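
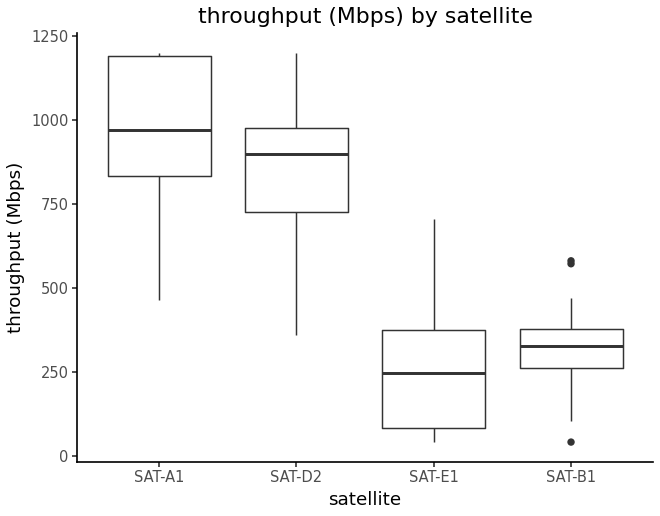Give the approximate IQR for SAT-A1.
≈ 400

Q3 ≈ 1200, Q1 ≈ 800; IQR ≈ 400.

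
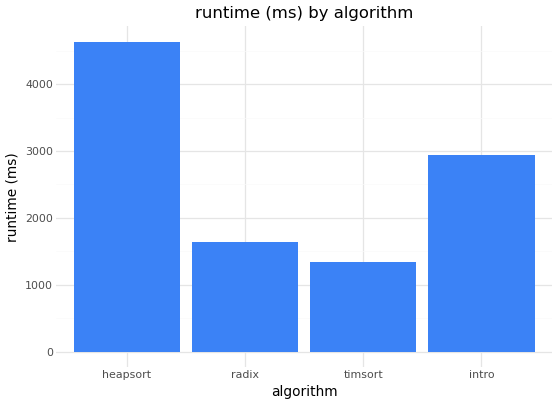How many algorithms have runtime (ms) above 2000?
Above 2000: heapsort, intro.

2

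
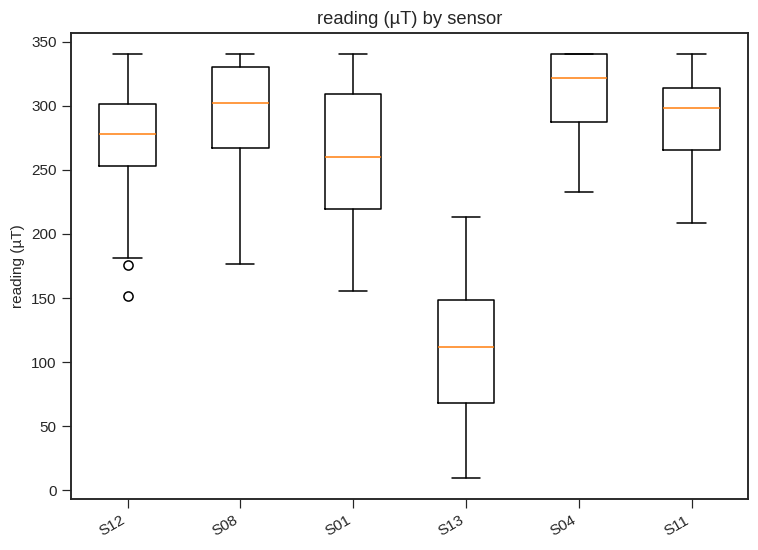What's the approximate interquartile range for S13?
Q3 ≈ 140, Q1 ≈ 60; IQR ≈ 80.

≈ 80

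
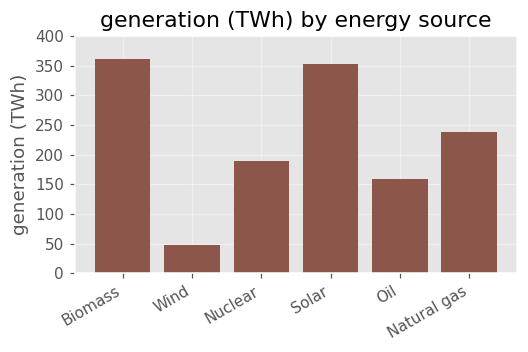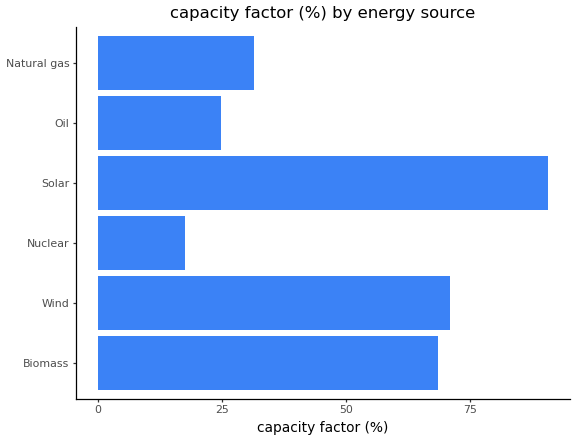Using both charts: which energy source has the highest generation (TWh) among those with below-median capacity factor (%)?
Natural gas

Chart 2 median capacity factor (%) ≈ 50; below-median energy sources: Nuclear, Oil, Natural gas. Among those, Natural gas has the highest generation (TWh) (≈ 250).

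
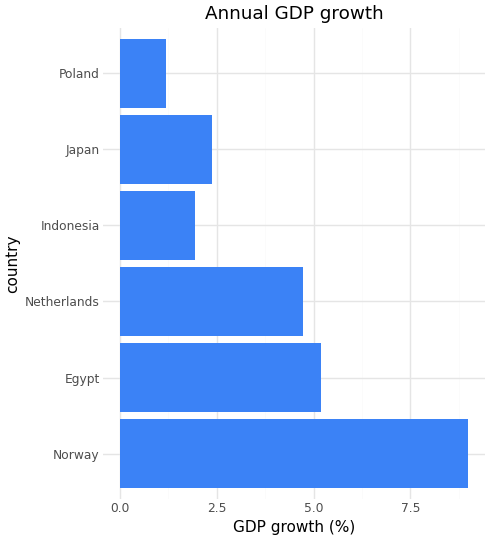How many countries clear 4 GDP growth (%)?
Above 4: Norway, Egypt, Netherlands.

3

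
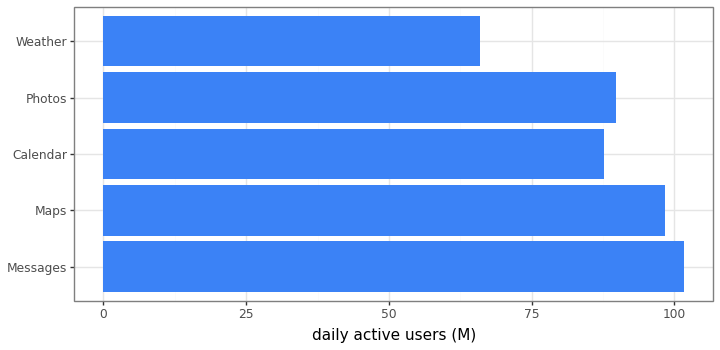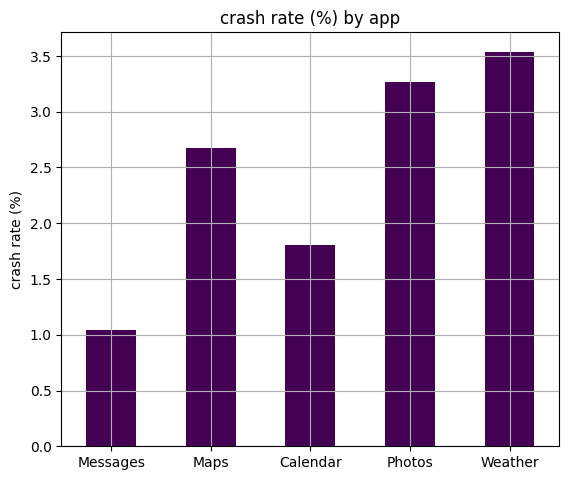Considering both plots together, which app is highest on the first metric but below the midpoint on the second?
Chart 2 median crash rate (%) ≈ 2.5; below-median apps: Messages, Calendar. Among those, Messages has the highest daily active users (M) (≈ 100).

Messages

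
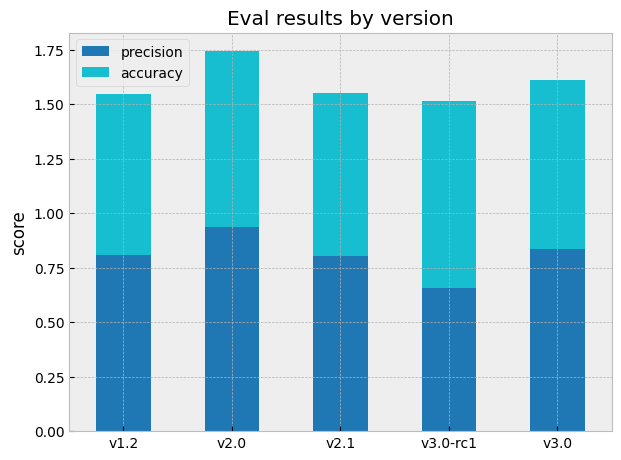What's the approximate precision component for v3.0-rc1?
≈ 0.6

precision top ≈ 0.6, bottom ≈ 0.0; segment ≈ 0.6.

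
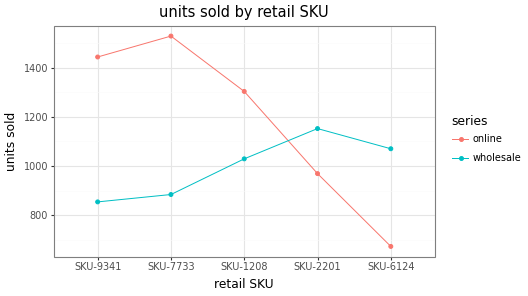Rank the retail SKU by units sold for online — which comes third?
SKU-1208

Top 4 for online: SKU-7733 ≈ 1500, SKU-9341 ≈ 1400, SKU-1208 ≈ 1300, SKU-2201 ≈ 1000.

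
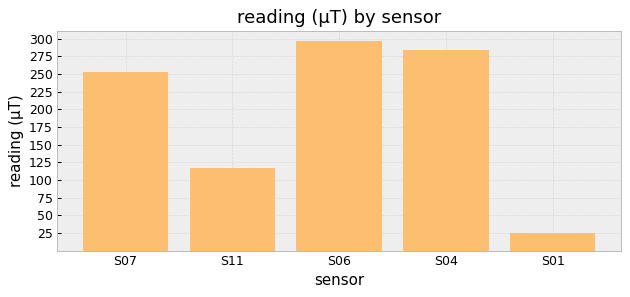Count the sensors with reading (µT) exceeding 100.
Above 100: S07, S11, S06, S04.

4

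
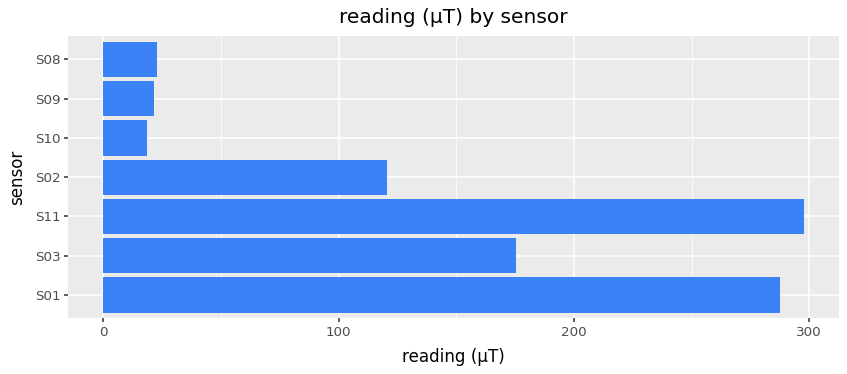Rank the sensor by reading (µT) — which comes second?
Top 3: S11 ≈ 300, S01 ≈ 275, S03 ≈ 175.

S01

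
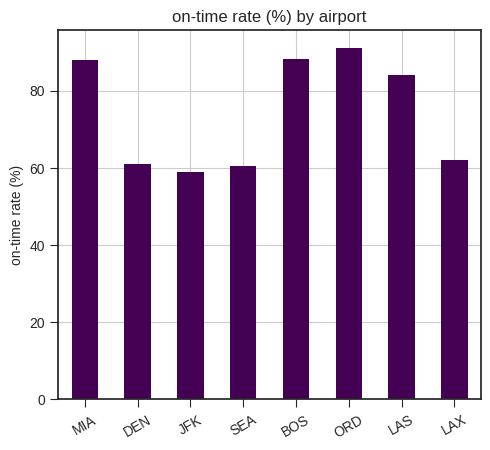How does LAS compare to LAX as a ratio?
≈ 1.33×

LAS ≈ 80, LAX ≈ 60; 80/60 ≈ 1.33.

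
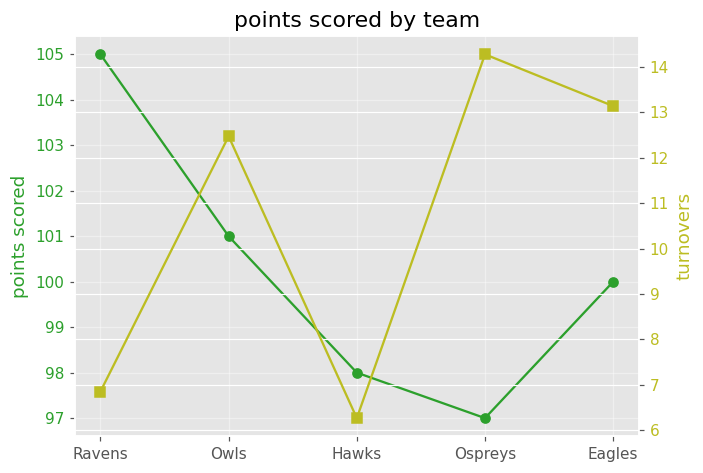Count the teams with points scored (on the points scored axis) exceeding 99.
Above 99: Ravens, Owls, Eagles.

3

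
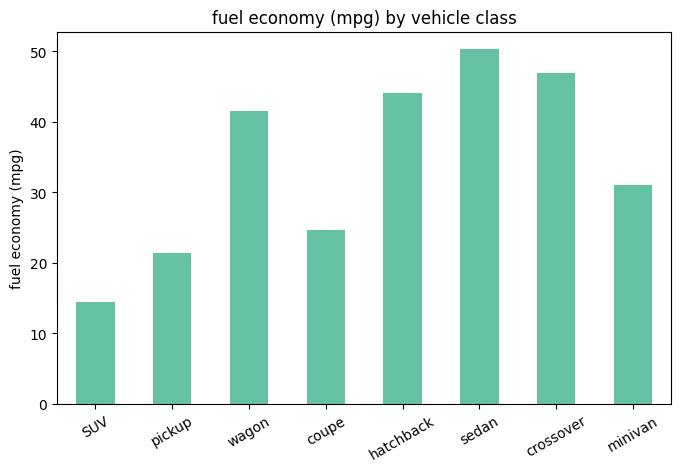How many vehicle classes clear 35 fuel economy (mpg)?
Above 35: wagon, hatchback, sedan, crossover.

4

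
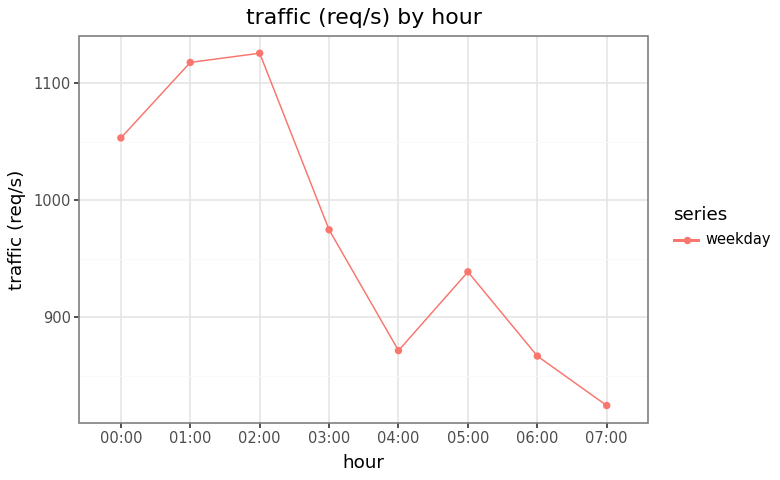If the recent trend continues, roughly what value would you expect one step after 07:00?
≈ 725

Last three: 950, 850, 800 → slope ≈ -75/step → next ≈ 725.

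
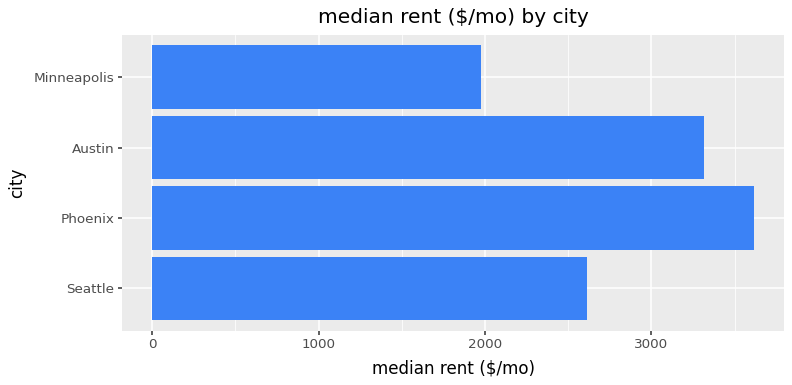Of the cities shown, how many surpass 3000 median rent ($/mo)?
2

Above 3000: Phoenix, Austin.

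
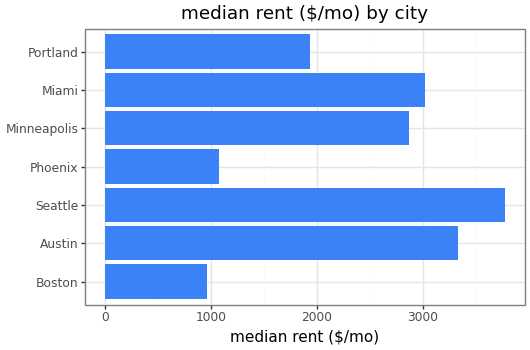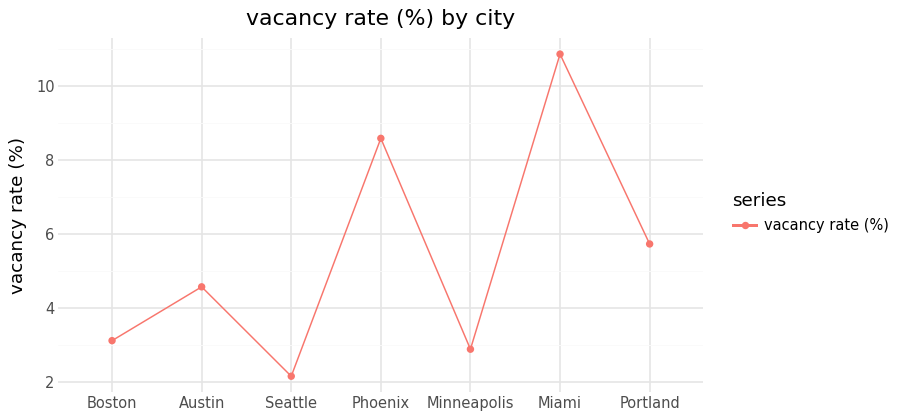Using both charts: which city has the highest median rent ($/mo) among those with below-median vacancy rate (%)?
Seattle

Chart 2 median vacancy rate (%) ≈ 5; below-median cities: Boston, Seattle, Minneapolis. Among those, Seattle has the highest median rent ($/mo) (≈ 4000).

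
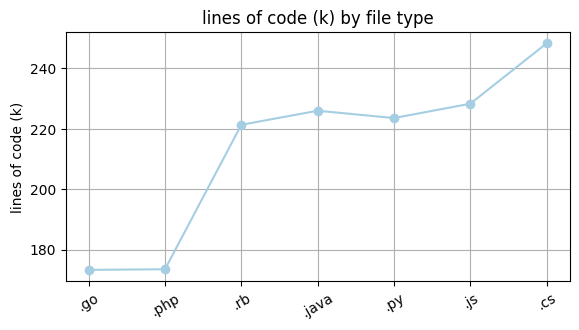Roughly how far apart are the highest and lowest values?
≈ 80

Max .cs ≈ 250, min .go ≈ 170; range ≈ 80.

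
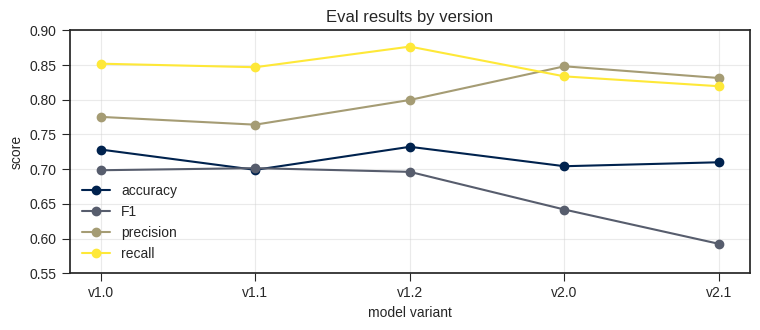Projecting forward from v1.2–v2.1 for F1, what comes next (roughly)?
≈ 0.55

Last three: 0.70, 0.65, 0.60 → slope ≈ -0.05/step → next ≈ 0.55.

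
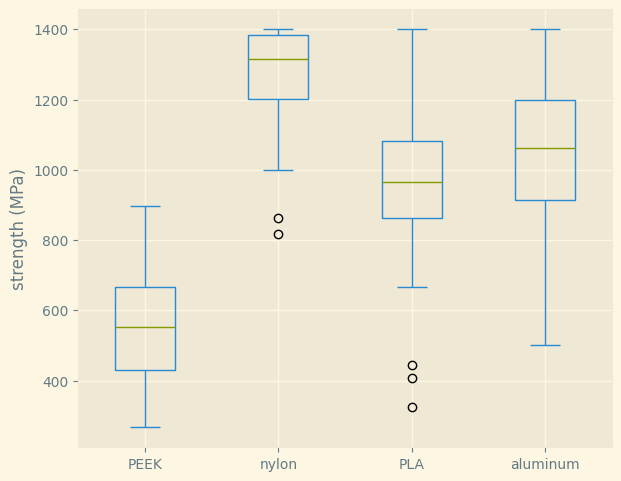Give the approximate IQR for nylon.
≈ 200

Q3 ≈ 1400, Q1 ≈ 1200; IQR ≈ 200.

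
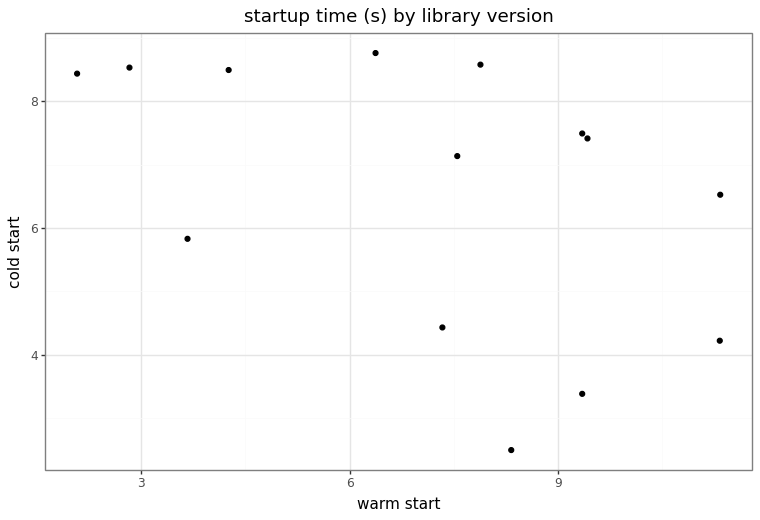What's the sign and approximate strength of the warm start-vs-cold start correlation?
negative, moderate

Points are negatively correlated; moderate (|r| ≈ 0.5).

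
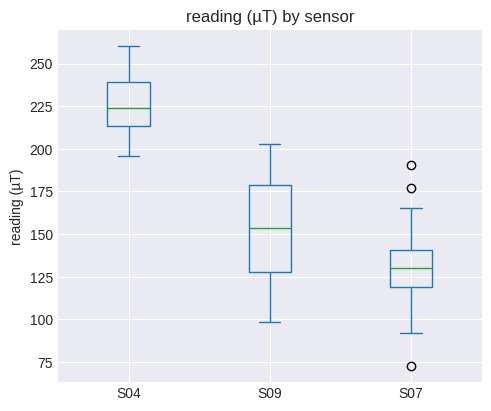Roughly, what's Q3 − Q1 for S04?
Q3 ≈ 240, Q1 ≈ 210; IQR ≈ 30.

≈ 30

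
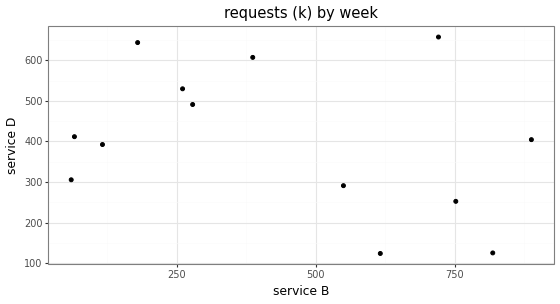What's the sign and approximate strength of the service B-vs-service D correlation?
negative, weak

Points are negatively correlated; weak (|r| ≈ 0.3).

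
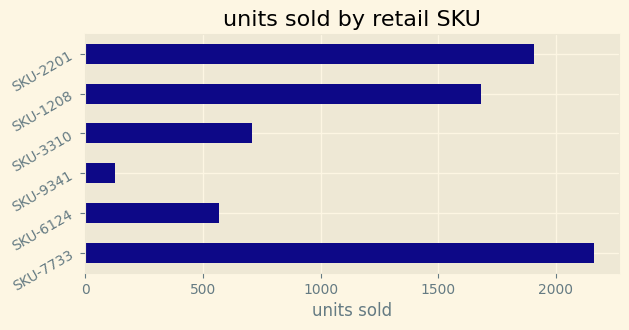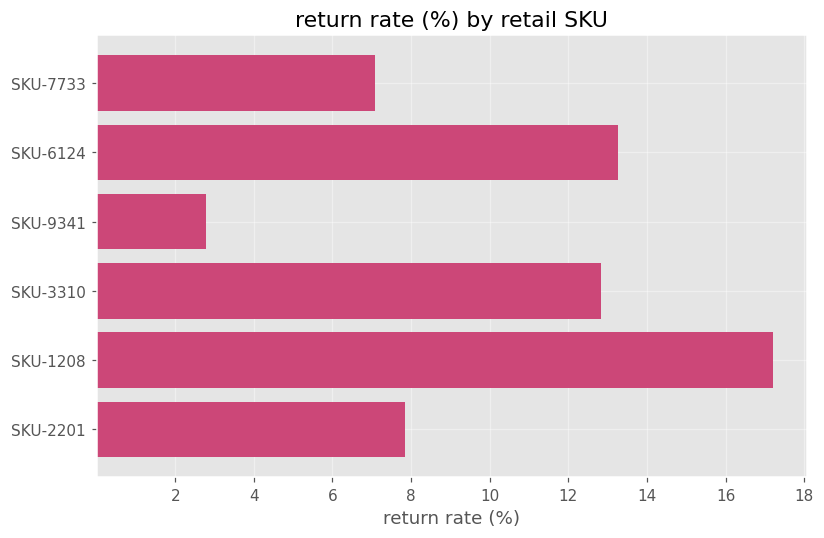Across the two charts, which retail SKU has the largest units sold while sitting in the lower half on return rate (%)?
SKU-7733

Chart 2 median return rate (%) ≈ 10; below-median retail SKUs: SKU-7733, SKU-9341, SKU-2201. Among those, SKU-7733 has the highest units sold (≈ 2200).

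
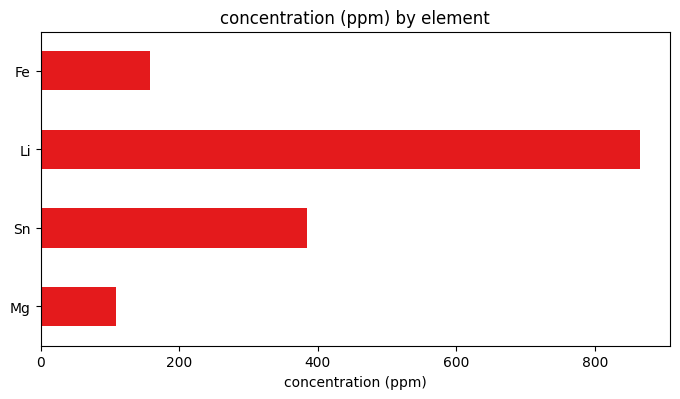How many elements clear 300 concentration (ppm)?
Above 300: Sn, Li.

2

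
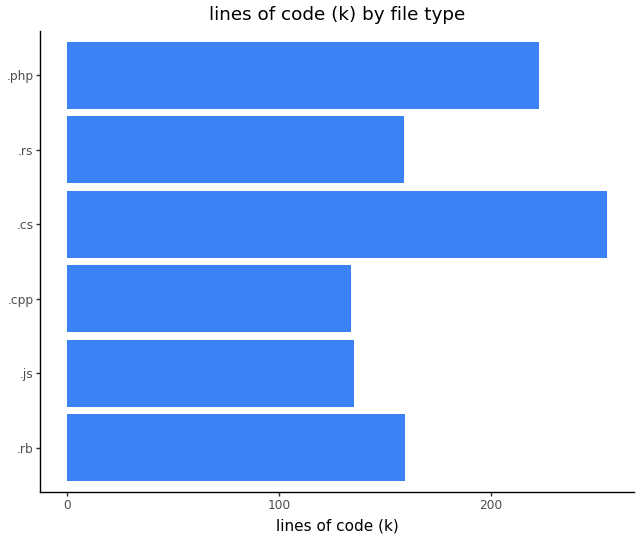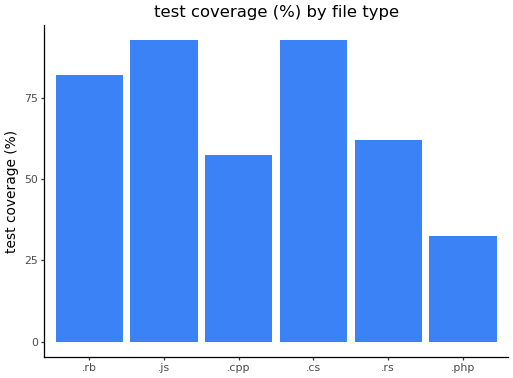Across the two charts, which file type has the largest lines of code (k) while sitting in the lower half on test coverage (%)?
Chart 2 median test coverage (%) ≈ 70; below-median file types: .cpp, .rs, .php. Among those, .php has the highest lines of code (k) (≈ 225).

.php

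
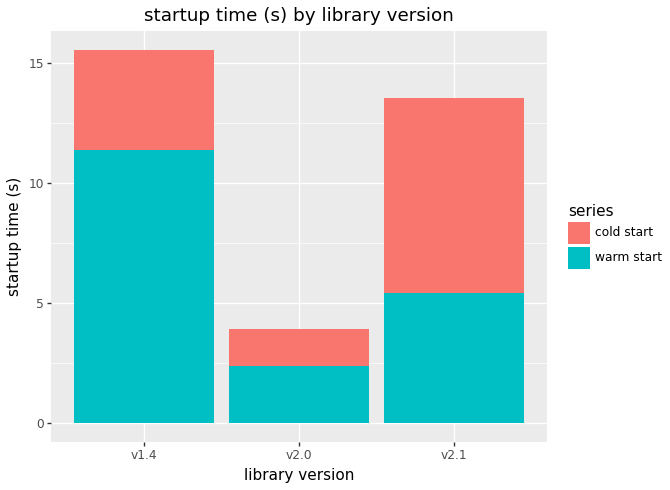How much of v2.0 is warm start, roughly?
warm start top ≈ 2, bottom ≈ 0; segment ≈ 2.

≈ 2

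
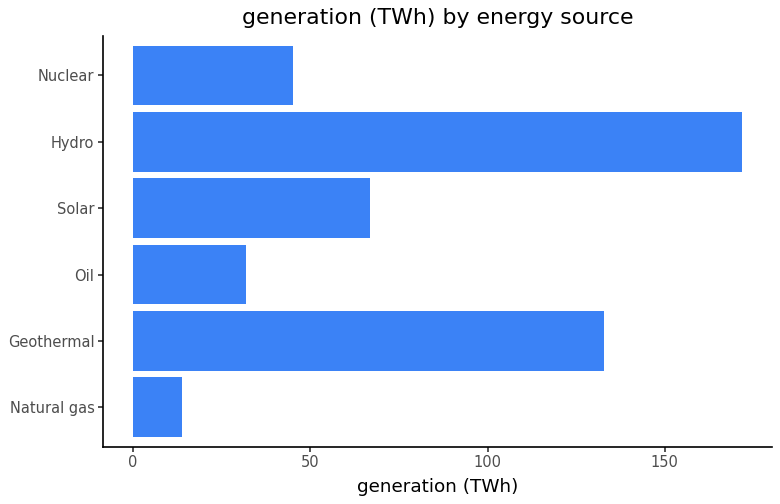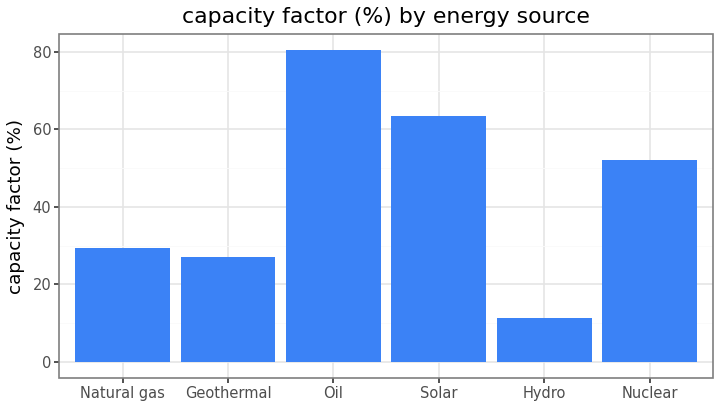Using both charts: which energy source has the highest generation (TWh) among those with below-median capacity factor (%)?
Hydro

Chart 2 median capacity factor (%) ≈ 40; below-median energy sources: Natural gas, Geothermal, Hydro. Among those, Hydro has the highest generation (TWh) (≈ 180).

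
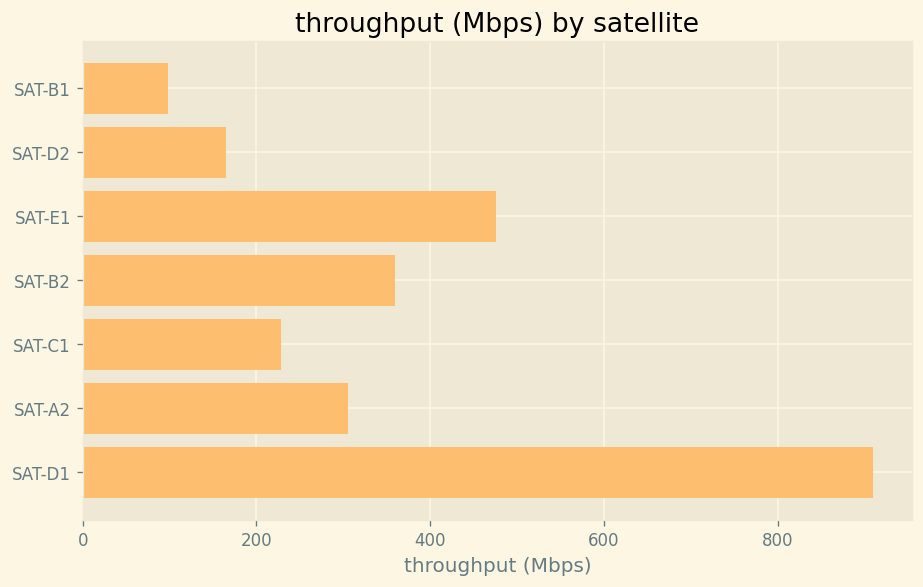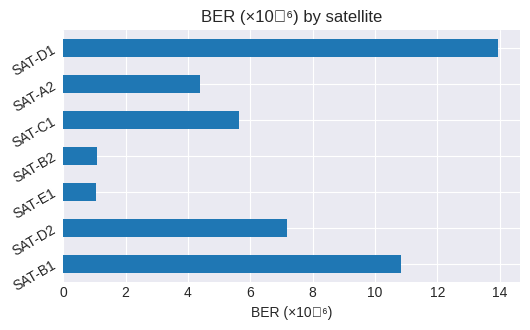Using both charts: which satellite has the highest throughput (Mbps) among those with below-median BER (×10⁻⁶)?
Chart 2 median BER (×10⁻⁶) ≈ 6; below-median satellites: SAT-E1, SAT-B2, SAT-A2. Among those, SAT-E1 has the highest throughput (Mbps) (≈ 500).

SAT-E1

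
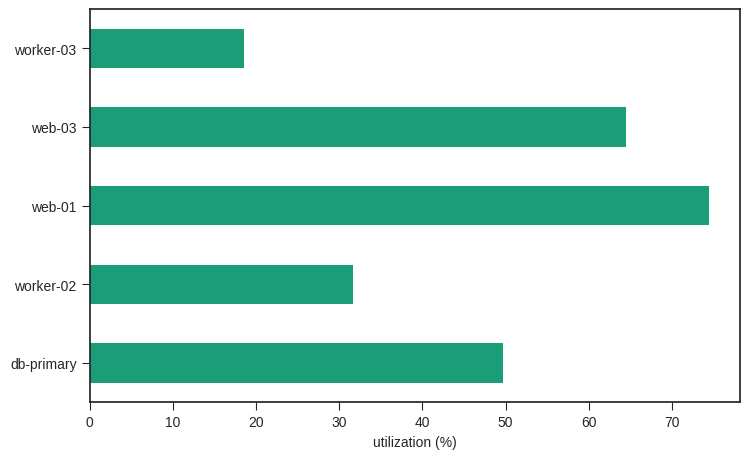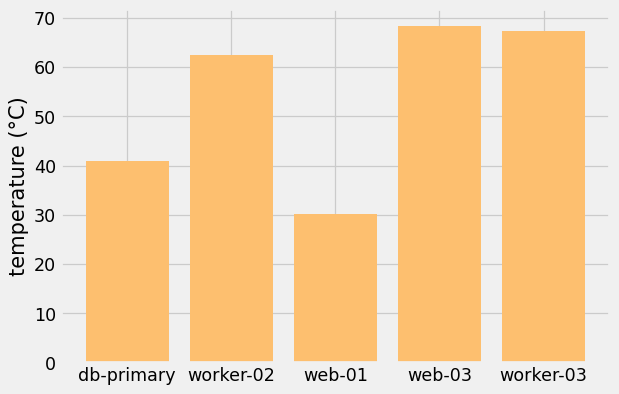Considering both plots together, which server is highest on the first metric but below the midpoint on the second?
Chart 2 median temperature (°C) ≈ 60; below-median servers: db-primary, web-01. Among those, web-01 has the highest utilization (%) (≈ 70).

web-01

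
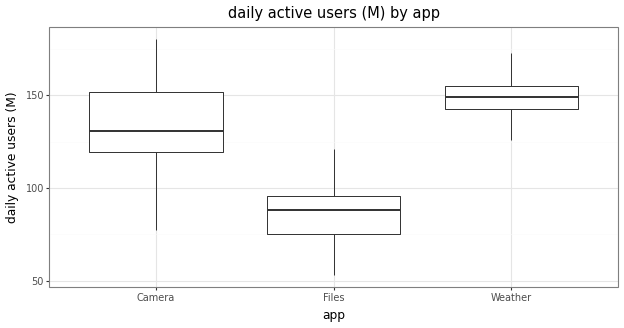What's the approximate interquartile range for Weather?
≈ 10

Q3 ≈ 150, Q1 ≈ 140; IQR ≈ 10.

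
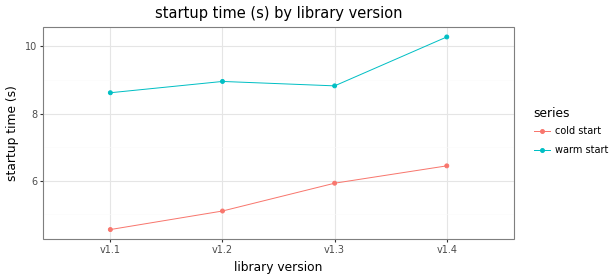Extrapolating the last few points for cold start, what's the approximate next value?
≈ 7.25

Last three: 5.0, 6.0, 6.5 → slope ≈ 0.75/step → next ≈ 7.25.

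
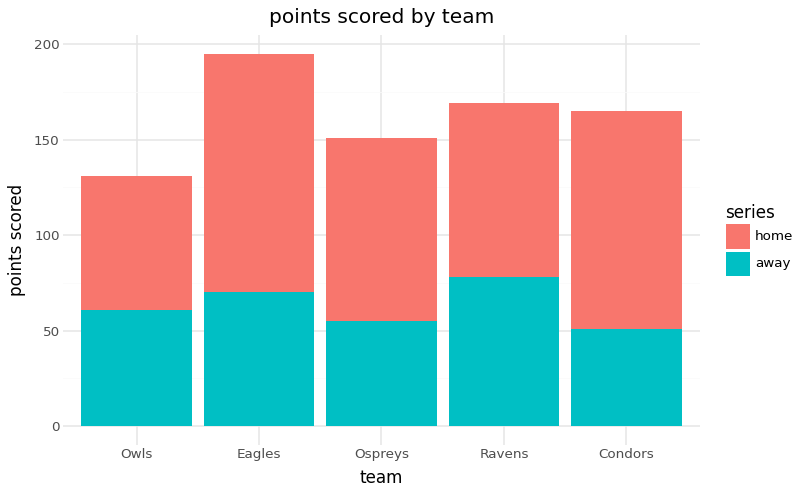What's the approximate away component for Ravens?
≈ 80

away top ≈ 80, bottom ≈ 0; segment ≈ 80.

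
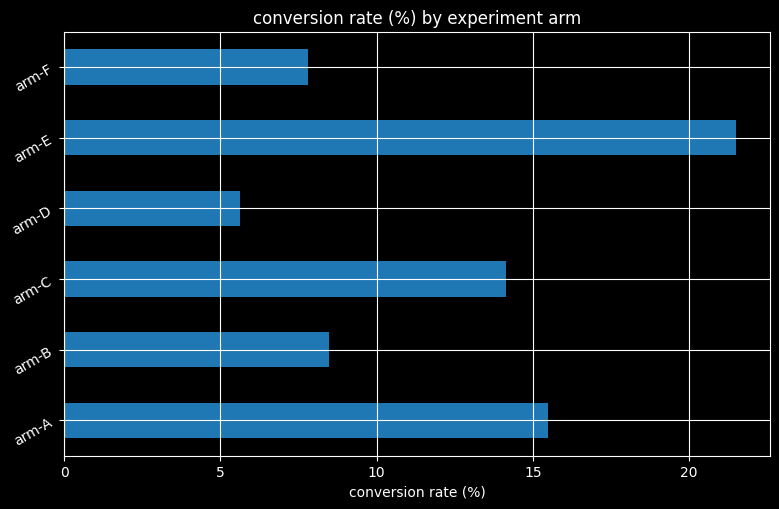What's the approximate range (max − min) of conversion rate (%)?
≈ 16

Max arm-E ≈ 22, min arm-D ≈ 6; range ≈ 16.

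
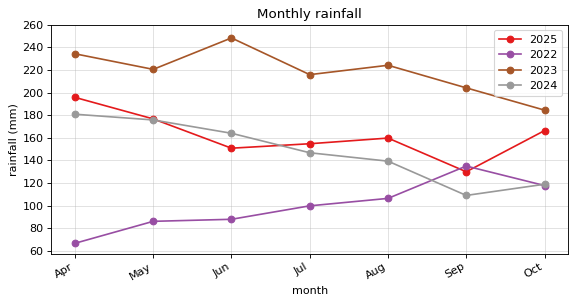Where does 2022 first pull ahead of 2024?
Aug: 2022 ≈ 100 vs 2024 ≈ 140 (not yet); Sep: 2022 ≈ 140 vs 2024 ≈ 100 (first crossover).

Sep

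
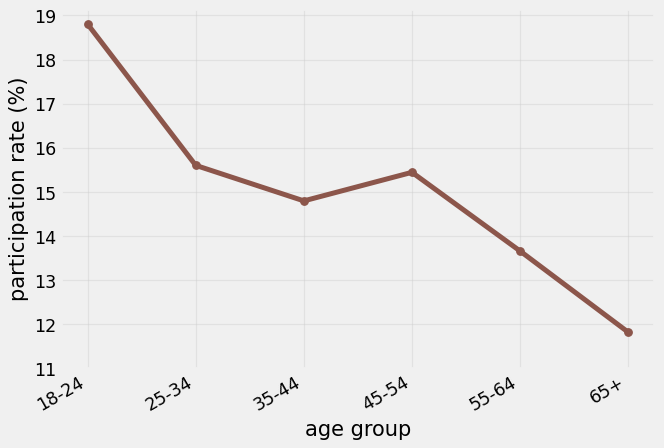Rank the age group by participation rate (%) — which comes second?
Top 3: 18-24 ≈ 19, 25-34 ≈ 16, 45-54 ≈ 15.

25-34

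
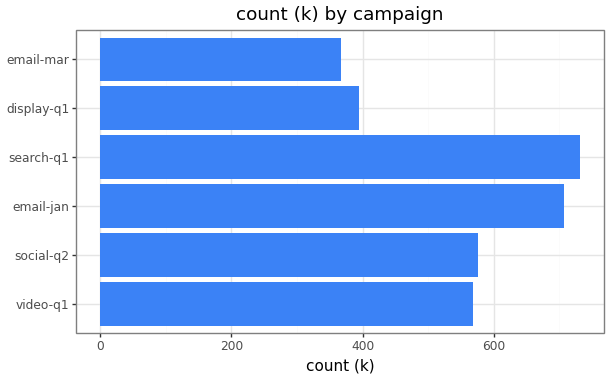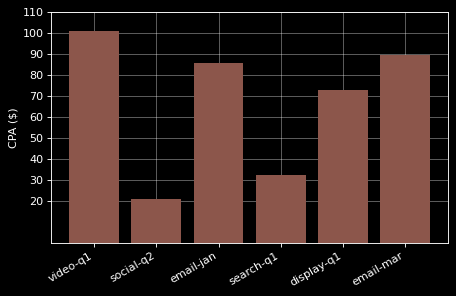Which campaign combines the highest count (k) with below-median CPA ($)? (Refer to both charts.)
Chart 2 median CPA ($) ≈ 80; below-median campaigns: social-q2, search-q1, display-q1. Among those, search-q1 has the highest count (k) (≈ 700).

search-q1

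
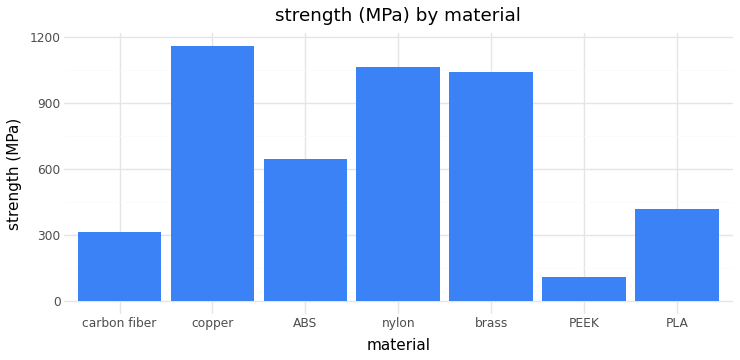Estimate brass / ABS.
≈ 1.67×

brass ≈ 1000, ABS ≈ 600; 1000/600 ≈ 1.67.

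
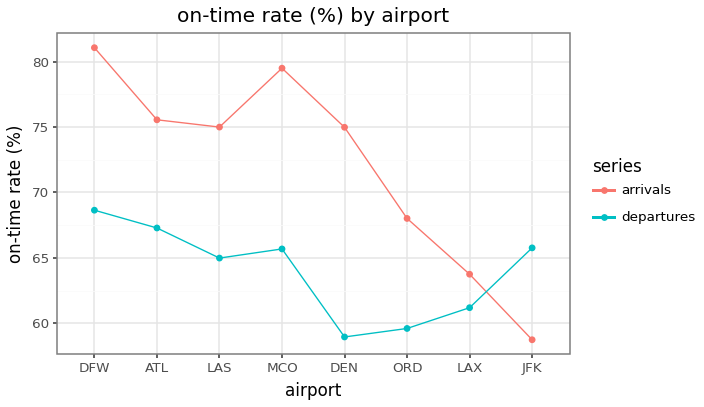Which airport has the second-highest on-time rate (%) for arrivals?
Top 3 for arrivals: DFW ≈ 82, MCO ≈ 80, ATL ≈ 76.

MCO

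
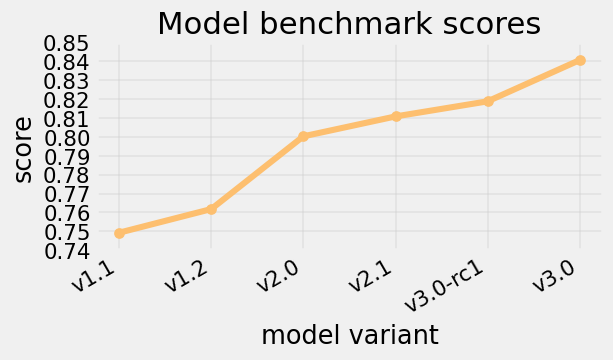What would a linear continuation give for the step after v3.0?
Last three: 0.81, 0.82, 0.84 → slope ≈ 0.015/step → next ≈ 0.855.

≈ 0.855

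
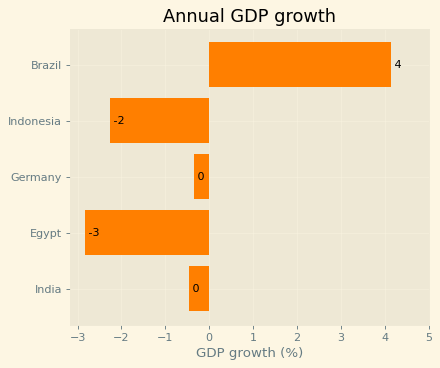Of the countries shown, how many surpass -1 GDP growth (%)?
Above -1: Brazil, Germany, India.

3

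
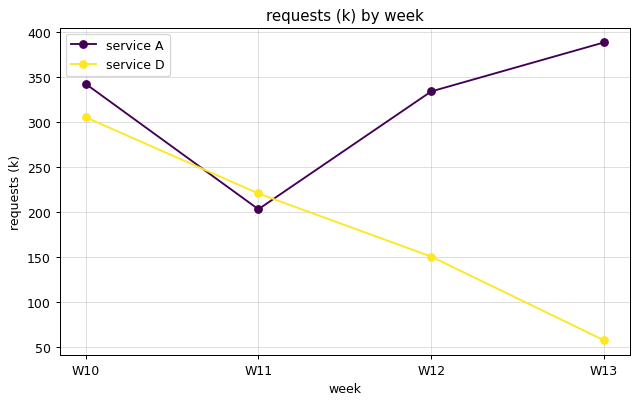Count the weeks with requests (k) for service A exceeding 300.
Above 300: W10, W12, W13.

3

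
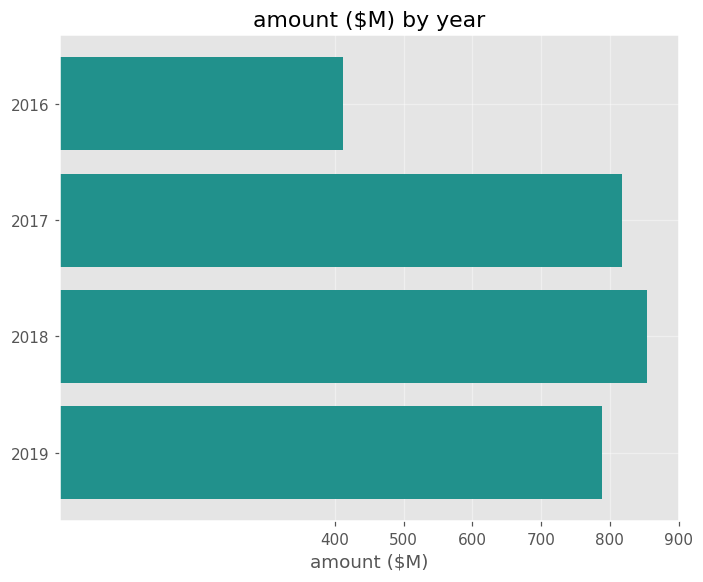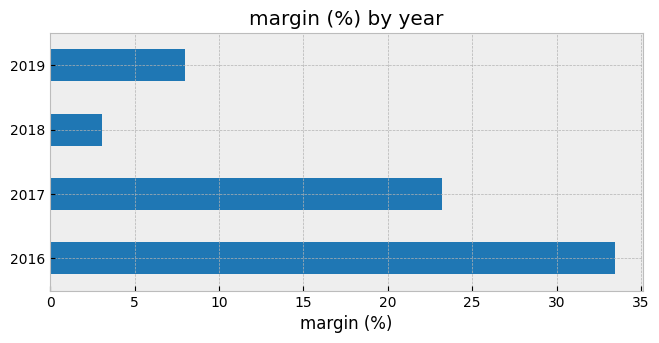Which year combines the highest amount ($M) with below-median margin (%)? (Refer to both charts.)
Chart 2 median margin (%) ≈ 15; below-median years: 2018, 2019. Among those, 2018 has the highest amount ($M) (≈ 900).

2018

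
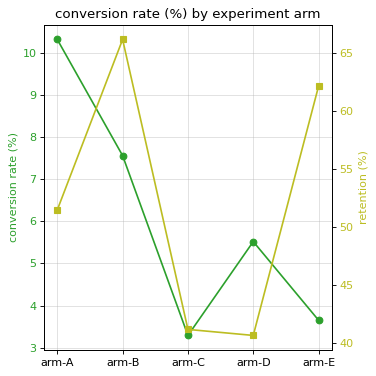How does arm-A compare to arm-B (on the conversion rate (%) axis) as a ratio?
arm-A ≈ 10, arm-B ≈ 8; 10/8 ≈ 1.25.

≈ 1.25×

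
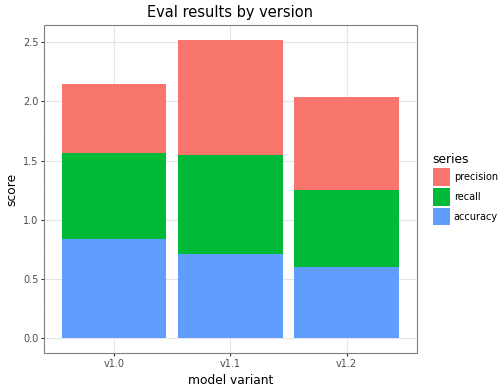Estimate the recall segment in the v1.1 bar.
recall top ≈ 1.5, bottom ≈ 0.5; segment ≈ 1.0.

≈ 1.0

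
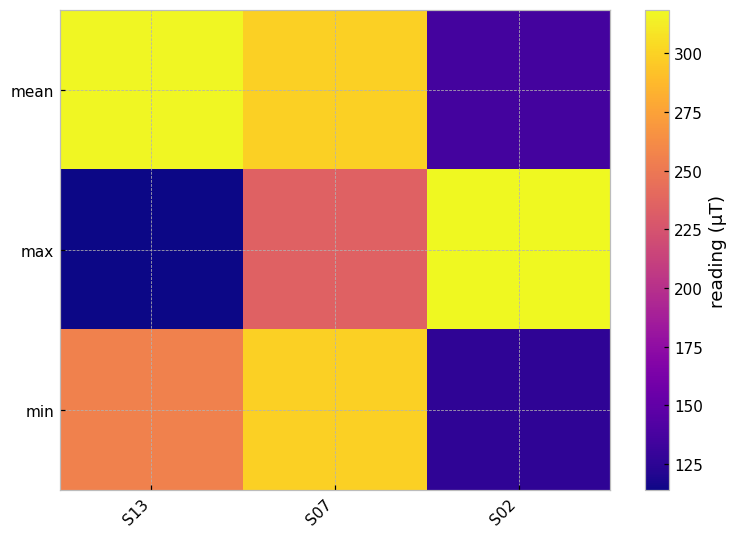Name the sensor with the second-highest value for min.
Top 3 for min: S07 ≈ 300, S13 ≈ 260, S02 ≈ 120.

S13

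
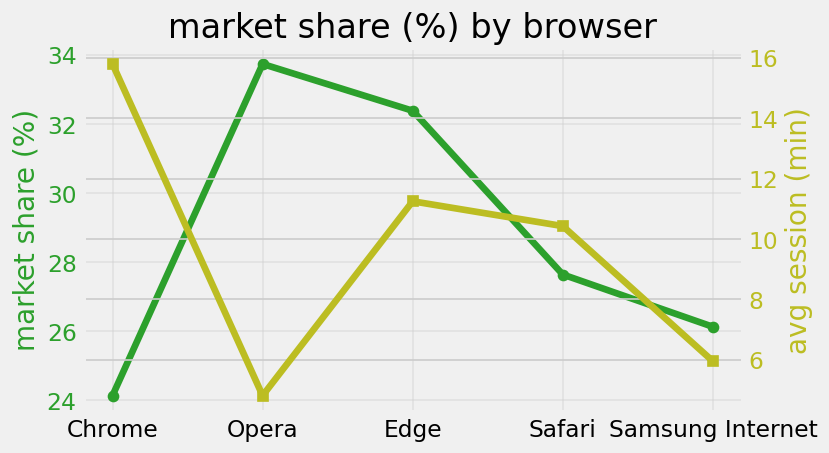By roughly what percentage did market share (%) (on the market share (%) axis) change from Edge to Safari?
≈ -12.5%

Edge ≈ 32, Safari ≈ 28; (28 − 32) / 32 ≈ -12.5%.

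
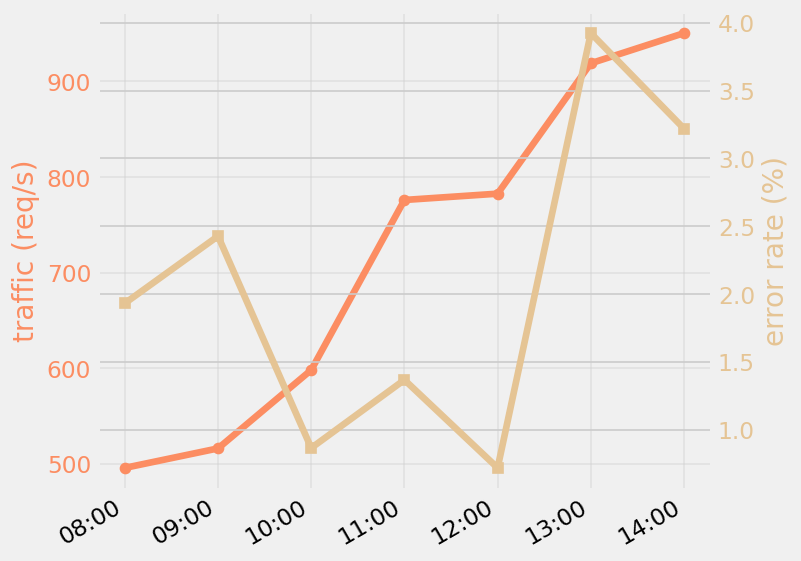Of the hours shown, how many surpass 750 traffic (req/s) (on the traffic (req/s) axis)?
Above 750: 11:00, 12:00, 13:00, 14:00.

4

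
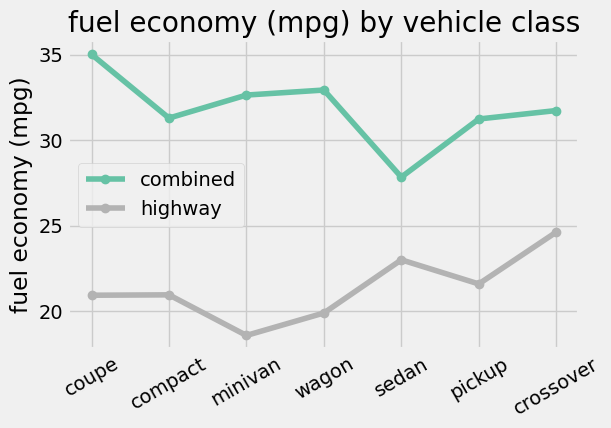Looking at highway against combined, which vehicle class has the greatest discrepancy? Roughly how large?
coupe, ≈ 16 mpg

coupe: highway ≈ 20, combined ≈ 36 → gap ≈ 16. Next-largest (minivan) is only ≈ 14.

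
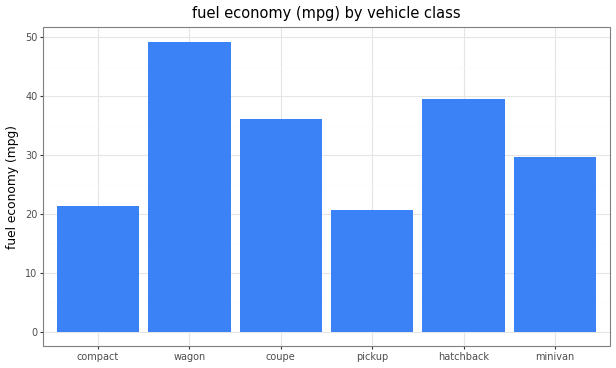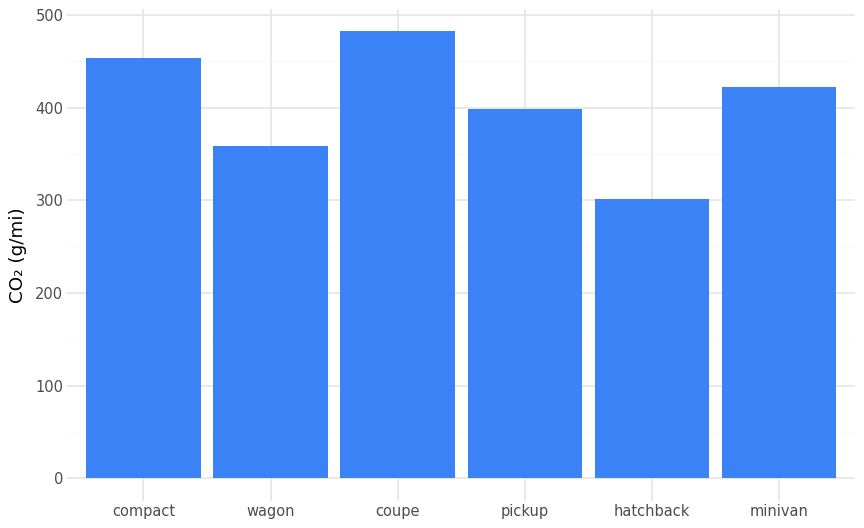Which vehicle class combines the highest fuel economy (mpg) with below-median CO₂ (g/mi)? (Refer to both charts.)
Chart 2 median CO₂ (g/mi) ≈ 400; below-median vehicle classes: wagon, pickup, hatchback. Among those, wagon has the highest fuel economy (mpg) (≈ 50).

wagon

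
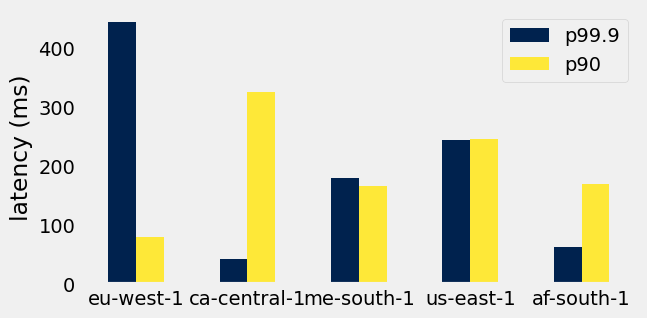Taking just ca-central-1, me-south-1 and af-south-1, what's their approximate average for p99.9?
(50 + 200 + 50) / 3 ≈ 100.

≈ 100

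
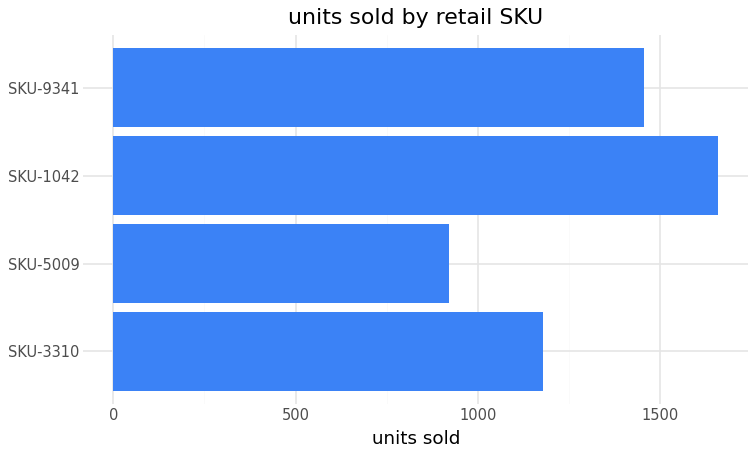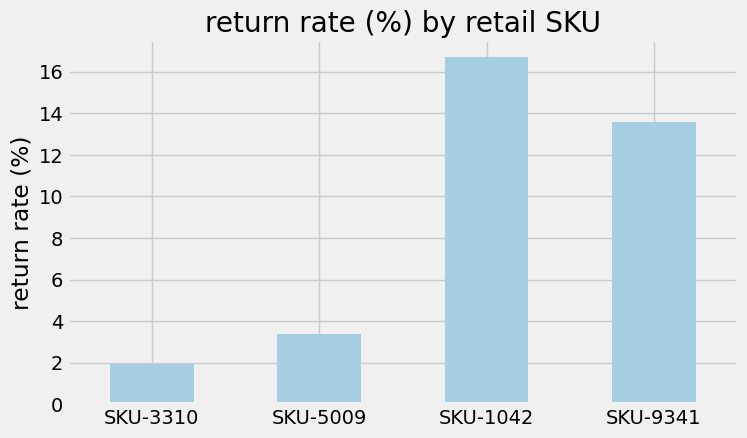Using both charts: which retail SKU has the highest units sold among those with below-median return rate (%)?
Chart 2 median return rate (%) ≈ 8; below-median retail SKUs: SKU-3310, SKU-5009. Among those, SKU-3310 has the highest units sold (≈ 1200).

SKU-3310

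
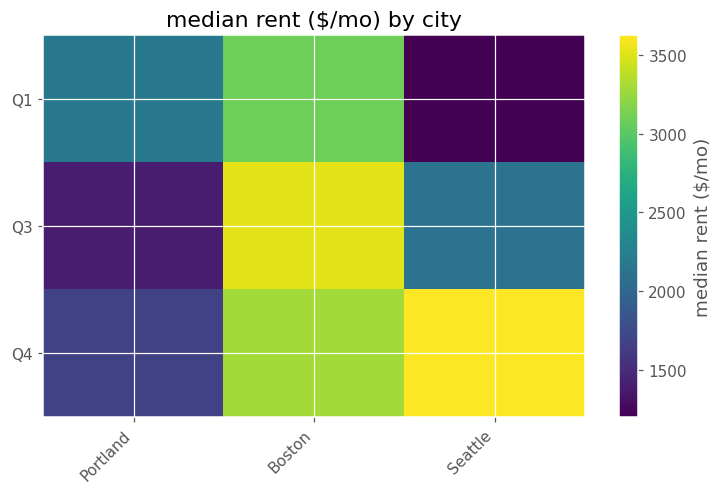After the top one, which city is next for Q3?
Seattle

Top 3 for Q3: Boston ≈ 3500, Seattle ≈ 2000, Portland ≈ 1500.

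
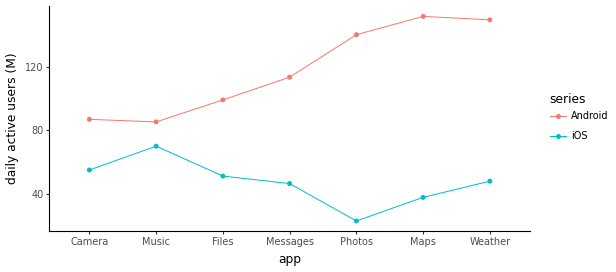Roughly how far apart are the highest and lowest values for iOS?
Max Music ≈ 80, min Photos ≈ 20; range ≈ 60.

≈ 60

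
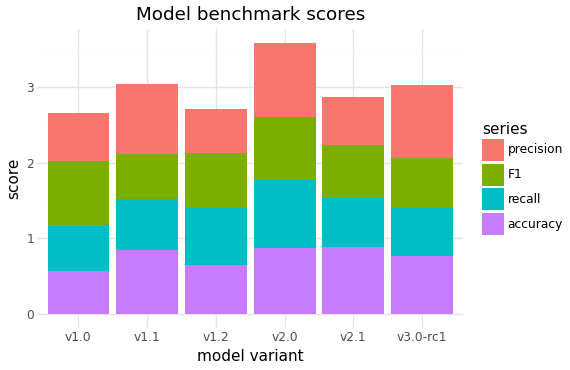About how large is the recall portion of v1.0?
≈ 0.5

recall top ≈ 1.0, bottom ≈ 0.5; segment ≈ 0.5.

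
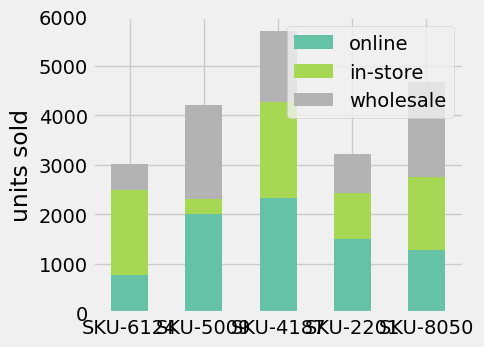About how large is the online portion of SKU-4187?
online top ≈ 2500, bottom ≈ 0; segment ≈ 2500.

≈ 2500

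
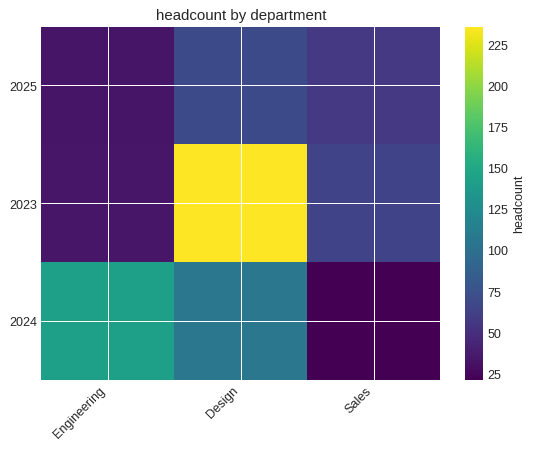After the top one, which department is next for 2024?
Design

Top 3 for 2024: Engineering ≈ 140, Design ≈ 100, Sales ≈ 20.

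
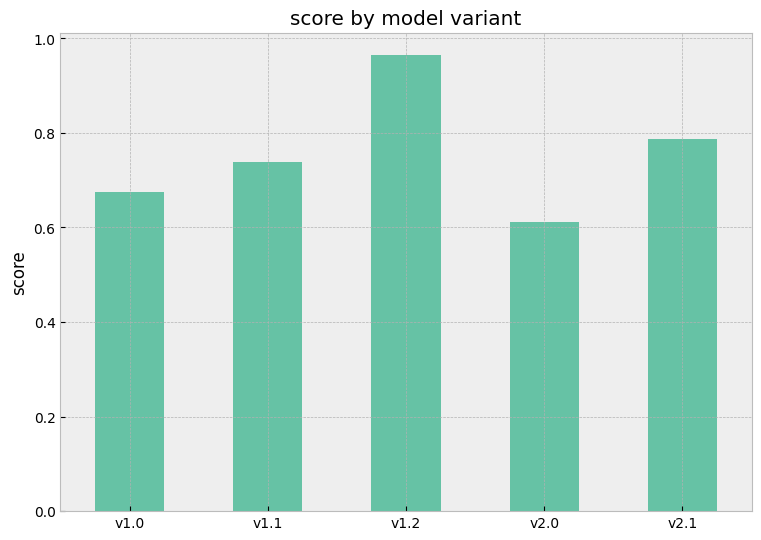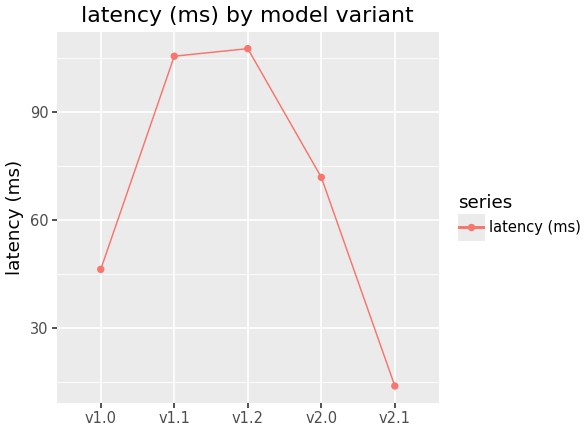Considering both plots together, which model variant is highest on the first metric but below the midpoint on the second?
v2.1

Chart 2 median latency (ms) ≈ 70; below-median model variants: v1.0, v2.1. Among those, v2.1 has the highest score (≈ 0.8).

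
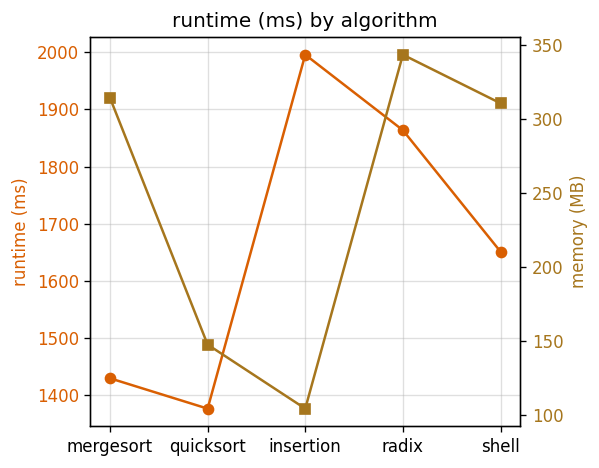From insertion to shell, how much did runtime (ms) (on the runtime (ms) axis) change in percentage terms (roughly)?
≈ -15%

insertion ≈ 2000, shell ≈ 1700; (1700 − 2000) / 2000 ≈ -15%.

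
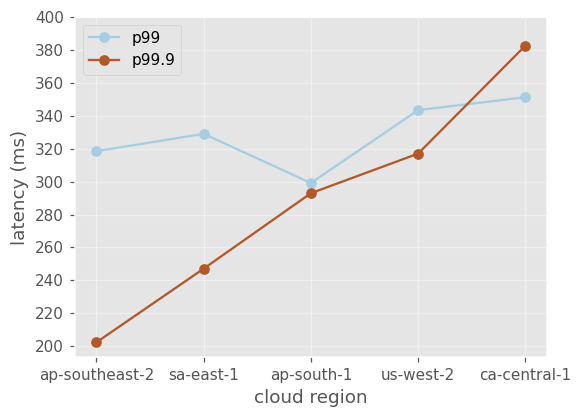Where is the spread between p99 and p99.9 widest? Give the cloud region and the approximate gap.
ap-southeast-2, ≈ 120 ms

ap-southeast-2: p99 ≈ 320, p99.9 ≈ 200 → gap ≈ 120. Next-largest (sa-east-1) is only ≈ 80.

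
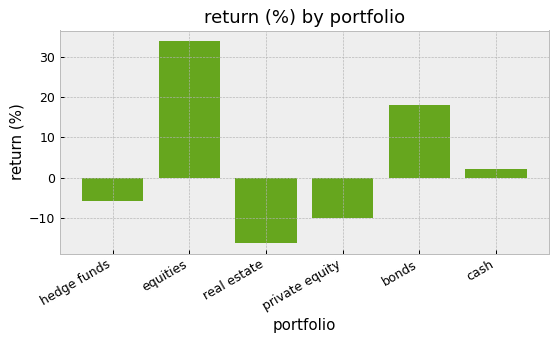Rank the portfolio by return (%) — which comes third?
Top 4: equities ≈ 35, bonds ≈ 20, cash ≈ 0, hedge funds ≈ -5.

cash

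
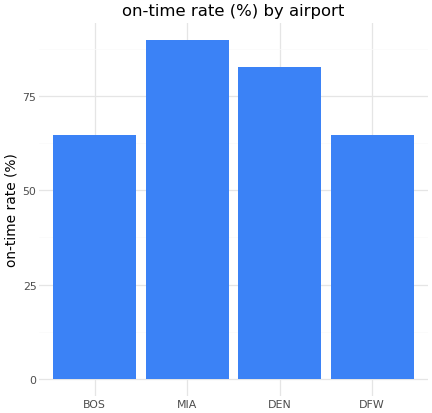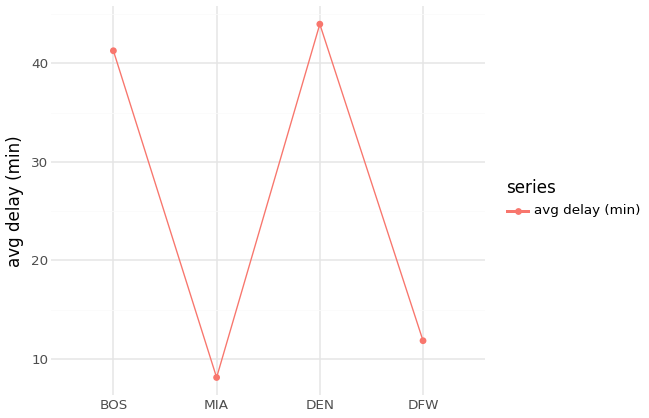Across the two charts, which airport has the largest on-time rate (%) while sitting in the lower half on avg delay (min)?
Chart 2 median avg delay (min) ≈ 25; below-median airports: MIA, DFW. Among those, MIA has the highest on-time rate (%) (≈ 90).

MIA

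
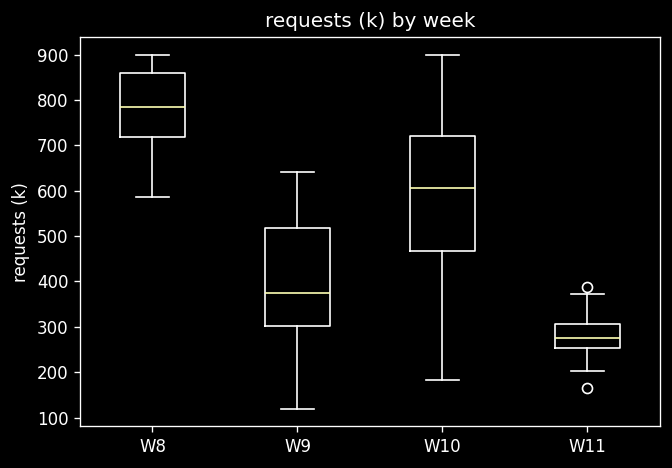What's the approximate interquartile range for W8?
≈ 150

Q3 ≈ 850, Q1 ≈ 700; IQR ≈ 150.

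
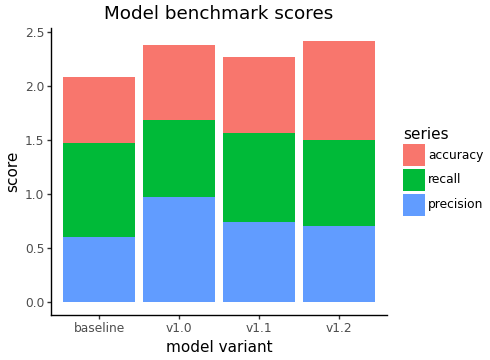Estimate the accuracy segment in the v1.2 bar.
accuracy top ≈ 2.5, bottom ≈ 1.5; segment ≈ 1.0.

≈ 1.0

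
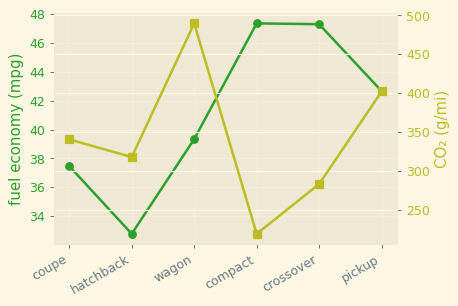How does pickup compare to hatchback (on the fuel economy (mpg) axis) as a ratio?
≈ 1.31×

pickup ≈ 42, hatchback ≈ 32; 42/32 ≈ 1.31.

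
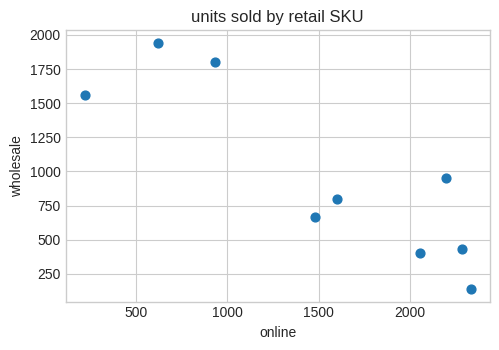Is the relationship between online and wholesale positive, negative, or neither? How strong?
Points are negatively correlated; strong (|r| ≈ 0.9).

negative, strong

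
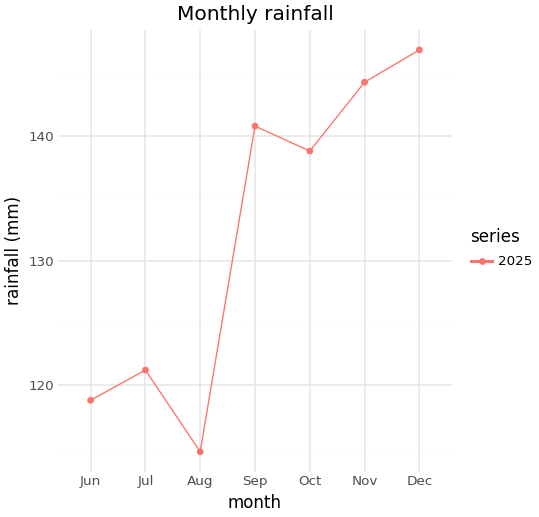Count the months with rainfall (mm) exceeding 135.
4

Above 135: Sep, Oct, Nov, Dec.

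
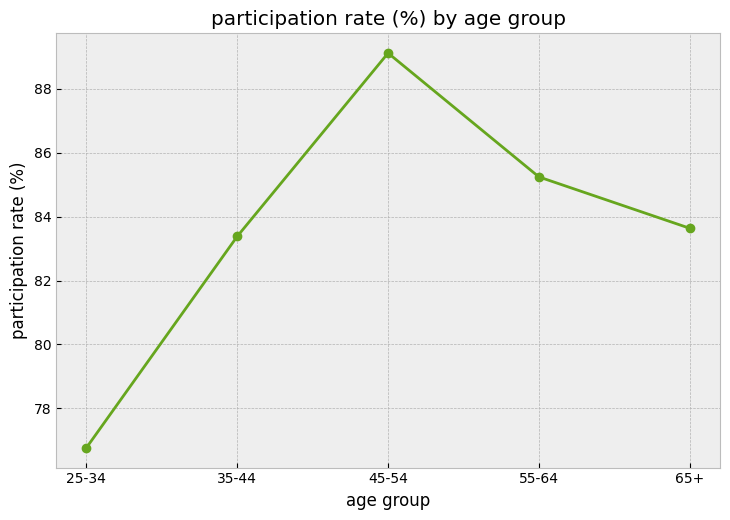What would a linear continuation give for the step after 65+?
≈ 81

Last three: 90, 86, 84 → slope ≈ -3/step → next ≈ 81.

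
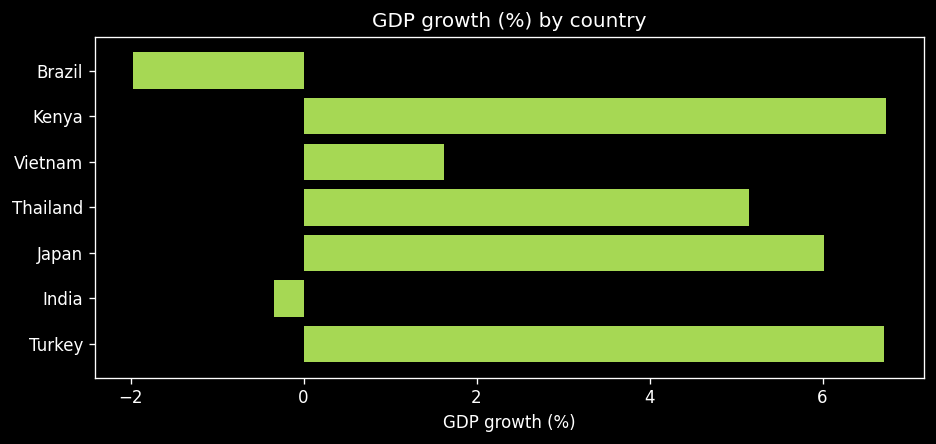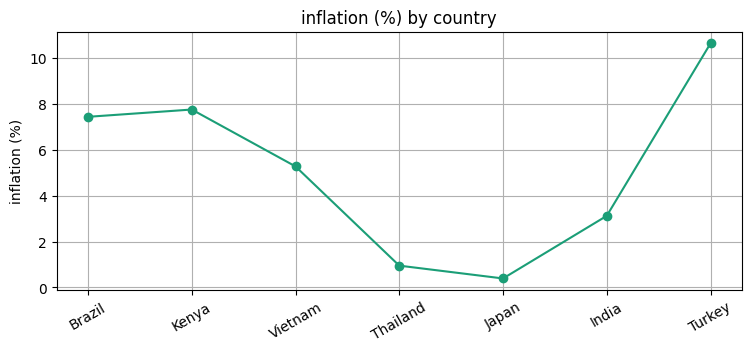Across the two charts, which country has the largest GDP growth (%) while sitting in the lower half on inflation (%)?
Japan

Chart 2 median inflation (%) ≈ 5; below-median countries: Thailand, Japan, India. Among those, Japan has the highest GDP growth (%) (≈ 6).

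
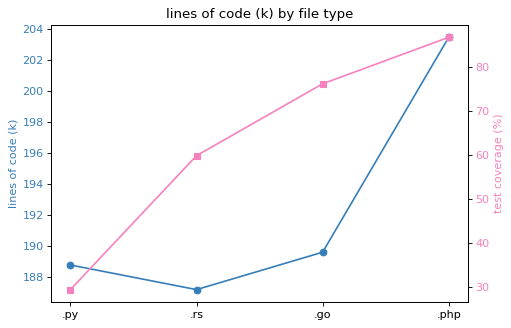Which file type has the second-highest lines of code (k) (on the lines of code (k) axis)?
.go

Top 3 (on the lines of code (k) axis): .php ≈ 204, .go ≈ 190, .py ≈ 188.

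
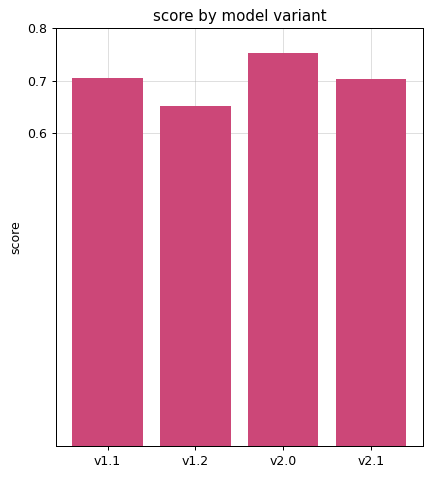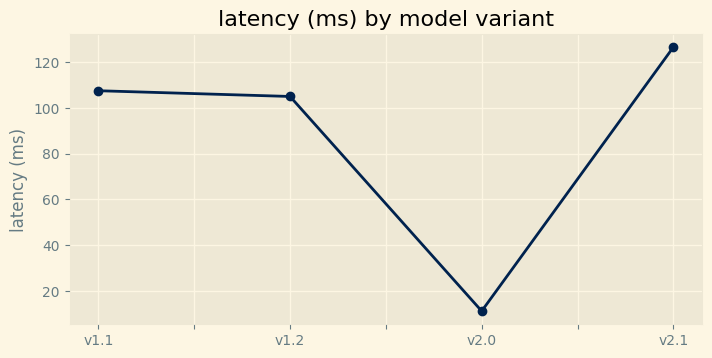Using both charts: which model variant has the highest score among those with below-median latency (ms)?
v2.0

Chart 2 median latency (ms) ≈ 100; below-median model variants: v1.2, v2.0. Among those, v2.0 has the highest score (≈ 0.8).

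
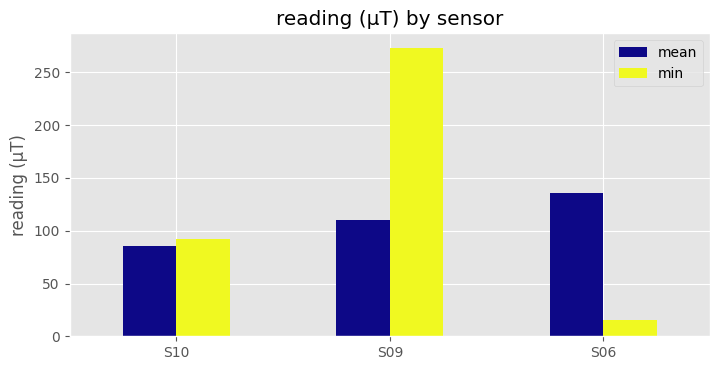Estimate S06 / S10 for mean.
≈ 1.67×

S06 ≈ 125, S10 ≈ 75; 125/75 ≈ 1.67.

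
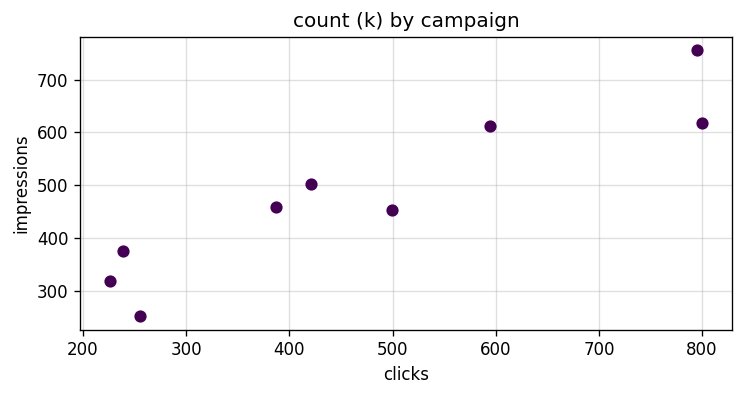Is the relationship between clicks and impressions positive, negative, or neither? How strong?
positive, strong

Points are positively correlated; strong (|r| ≈ 0.9).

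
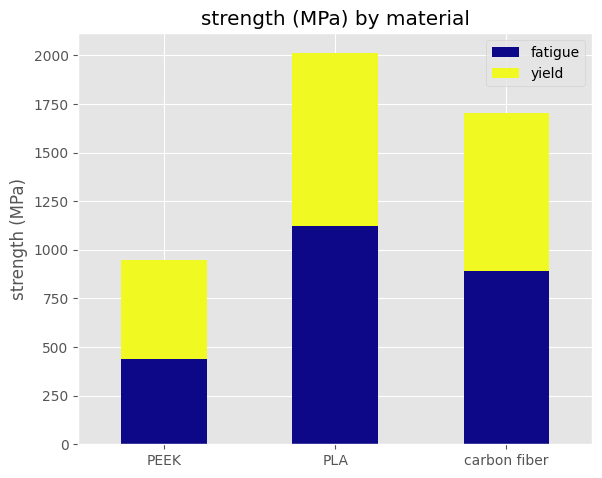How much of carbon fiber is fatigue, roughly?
≈ 800

fatigue top ≈ 800, bottom ≈ 0; segment ≈ 800.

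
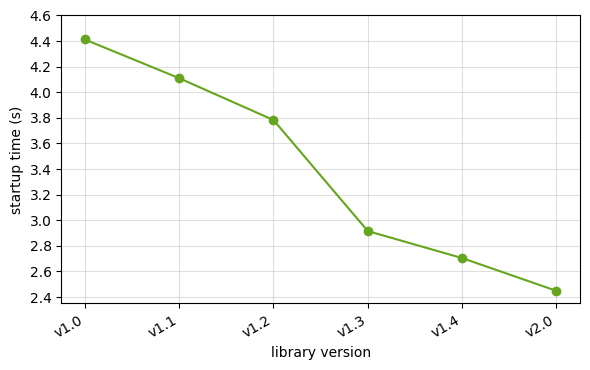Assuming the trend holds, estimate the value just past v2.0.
≈ 2.1

Last three: 3.0, 2.8, 2.4 → slope ≈ -0.3/step → next ≈ 2.1.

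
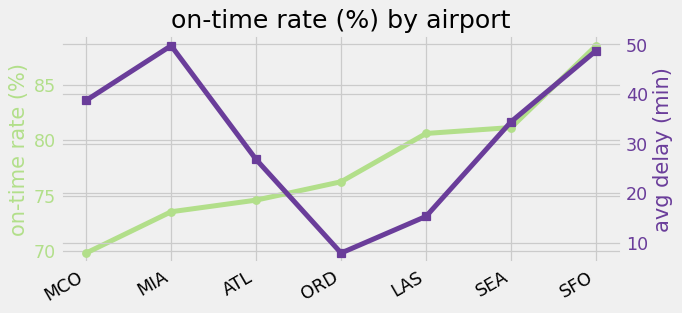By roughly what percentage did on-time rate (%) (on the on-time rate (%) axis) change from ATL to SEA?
ATL ≈ 74, SEA ≈ 82; (82 − 74) / 74 ≈ +10.8%.

≈ +10.8%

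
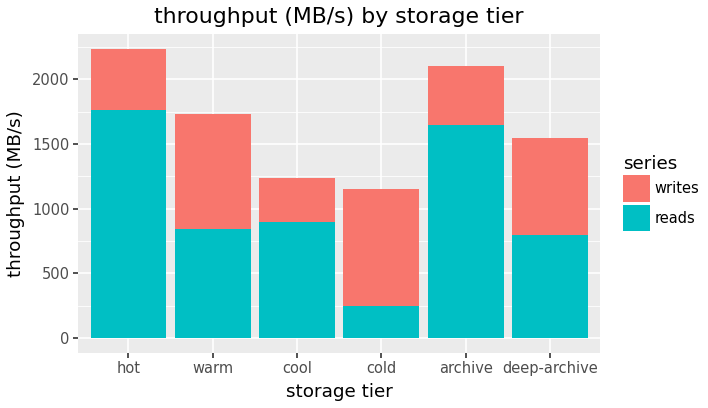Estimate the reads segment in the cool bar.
reads top ≈ 1000, bottom ≈ 0; segment ≈ 1000.

≈ 1000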